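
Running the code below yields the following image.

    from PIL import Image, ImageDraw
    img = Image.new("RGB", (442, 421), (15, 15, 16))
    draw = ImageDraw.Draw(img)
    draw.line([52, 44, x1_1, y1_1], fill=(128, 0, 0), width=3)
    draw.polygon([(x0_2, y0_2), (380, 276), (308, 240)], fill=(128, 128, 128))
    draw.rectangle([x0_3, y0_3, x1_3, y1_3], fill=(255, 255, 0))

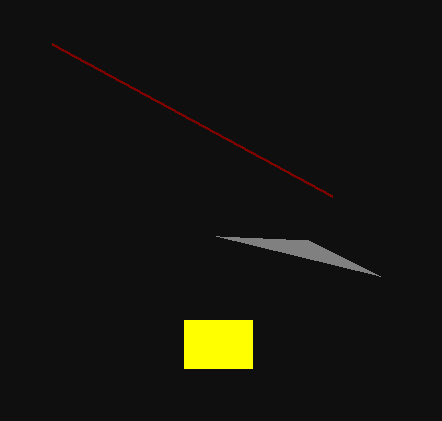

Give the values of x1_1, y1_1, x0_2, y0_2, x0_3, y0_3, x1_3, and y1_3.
x1_1 = 332, y1_1 = 196, x0_2 = 216, y0_2 = 236, x0_3 = 184, y0_3 = 320, x1_3 = 252, y1_3 = 368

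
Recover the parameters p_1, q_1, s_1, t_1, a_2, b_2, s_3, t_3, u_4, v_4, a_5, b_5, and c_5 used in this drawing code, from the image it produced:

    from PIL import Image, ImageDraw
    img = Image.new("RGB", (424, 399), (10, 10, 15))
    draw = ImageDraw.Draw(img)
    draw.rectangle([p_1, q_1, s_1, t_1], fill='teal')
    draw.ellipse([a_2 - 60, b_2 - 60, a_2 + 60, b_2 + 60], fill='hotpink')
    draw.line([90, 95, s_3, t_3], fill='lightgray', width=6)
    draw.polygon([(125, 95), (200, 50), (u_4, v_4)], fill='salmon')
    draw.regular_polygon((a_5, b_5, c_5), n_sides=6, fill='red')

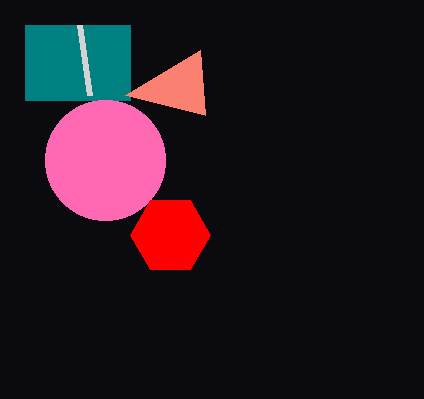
p_1 = 25, q_1 = 25, s_1 = 130, t_1 = 100, a_2 = 105, b_2 = 160, s_3 = 80, t_3 = 25, u_4 = 205, v_4 = 115, a_5 = 170, b_5 = 235, c_5 = 40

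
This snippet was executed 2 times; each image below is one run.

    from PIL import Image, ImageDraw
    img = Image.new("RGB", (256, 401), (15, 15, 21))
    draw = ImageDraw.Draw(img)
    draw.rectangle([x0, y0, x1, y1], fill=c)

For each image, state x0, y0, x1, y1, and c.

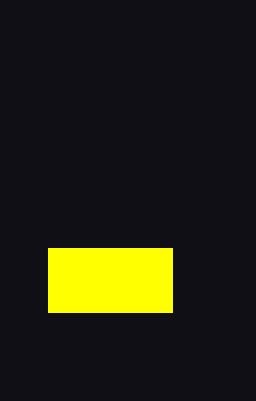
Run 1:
x0 = 48, y0 = 248, x1 = 172, y1 = 312, c = 'yellow'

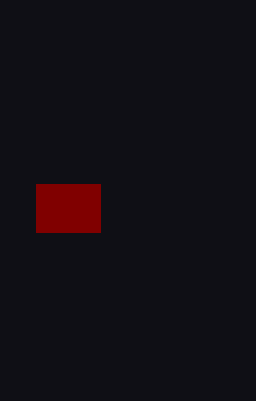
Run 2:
x0 = 36
y0 = 184
x1 = 100
y1 = 232
c = 'maroon'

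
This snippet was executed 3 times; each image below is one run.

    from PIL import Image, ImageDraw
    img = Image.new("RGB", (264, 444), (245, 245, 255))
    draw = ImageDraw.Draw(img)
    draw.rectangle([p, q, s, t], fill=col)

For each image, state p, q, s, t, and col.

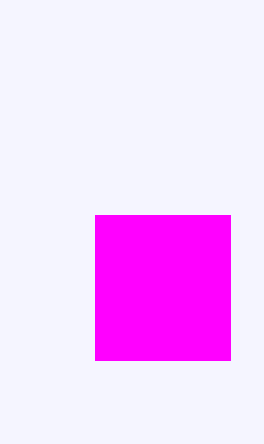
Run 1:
p = 95
q = 215
s = 230
t = 360
col = 'magenta'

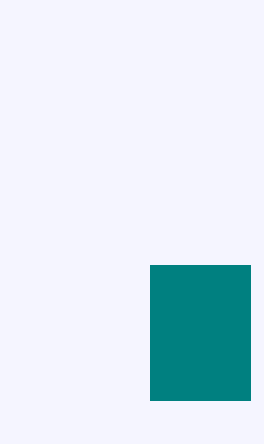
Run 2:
p = 150; q = 265; s = 250; t = 400; col = 'teal'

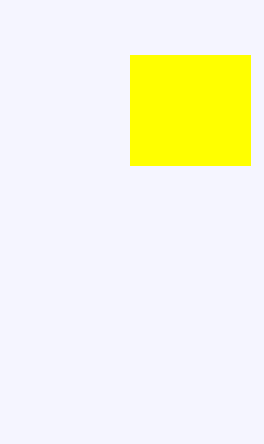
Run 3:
p = 130
q = 55
s = 250
t = 165
col = 'yellow'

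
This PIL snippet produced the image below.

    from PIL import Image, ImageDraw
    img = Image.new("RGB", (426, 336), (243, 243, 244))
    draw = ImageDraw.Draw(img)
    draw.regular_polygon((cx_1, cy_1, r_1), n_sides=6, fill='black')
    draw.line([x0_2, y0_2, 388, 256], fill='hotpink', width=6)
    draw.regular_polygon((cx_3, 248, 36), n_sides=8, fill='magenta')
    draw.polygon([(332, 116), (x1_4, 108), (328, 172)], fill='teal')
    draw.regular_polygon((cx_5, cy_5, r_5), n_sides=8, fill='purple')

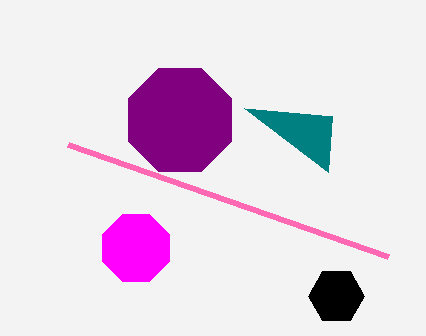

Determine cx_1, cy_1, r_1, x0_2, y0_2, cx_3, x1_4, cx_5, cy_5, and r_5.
cx_1 = 336, cy_1 = 296, r_1 = 28, x0_2 = 68, y0_2 = 144, cx_3 = 136, x1_4 = 244, cx_5 = 180, cy_5 = 120, r_5 = 56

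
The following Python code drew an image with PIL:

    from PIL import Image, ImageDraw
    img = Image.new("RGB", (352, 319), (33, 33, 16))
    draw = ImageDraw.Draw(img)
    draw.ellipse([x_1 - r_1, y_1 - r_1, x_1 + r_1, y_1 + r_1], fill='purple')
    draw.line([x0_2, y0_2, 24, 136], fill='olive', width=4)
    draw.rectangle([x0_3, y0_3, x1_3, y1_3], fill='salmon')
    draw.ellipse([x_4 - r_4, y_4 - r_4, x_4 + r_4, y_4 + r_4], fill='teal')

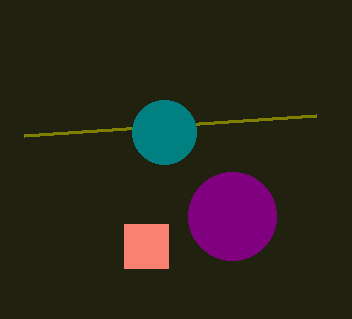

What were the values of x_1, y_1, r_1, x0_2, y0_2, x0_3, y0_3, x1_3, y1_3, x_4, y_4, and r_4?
x_1 = 232; y_1 = 216; r_1 = 44; x0_2 = 316; y0_2 = 116; x0_3 = 124; y0_3 = 224; x1_3 = 168; y1_3 = 268; x_4 = 164; y_4 = 132; r_4 = 32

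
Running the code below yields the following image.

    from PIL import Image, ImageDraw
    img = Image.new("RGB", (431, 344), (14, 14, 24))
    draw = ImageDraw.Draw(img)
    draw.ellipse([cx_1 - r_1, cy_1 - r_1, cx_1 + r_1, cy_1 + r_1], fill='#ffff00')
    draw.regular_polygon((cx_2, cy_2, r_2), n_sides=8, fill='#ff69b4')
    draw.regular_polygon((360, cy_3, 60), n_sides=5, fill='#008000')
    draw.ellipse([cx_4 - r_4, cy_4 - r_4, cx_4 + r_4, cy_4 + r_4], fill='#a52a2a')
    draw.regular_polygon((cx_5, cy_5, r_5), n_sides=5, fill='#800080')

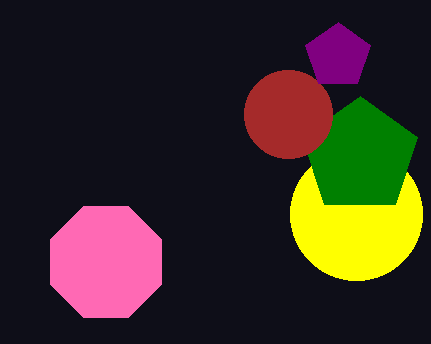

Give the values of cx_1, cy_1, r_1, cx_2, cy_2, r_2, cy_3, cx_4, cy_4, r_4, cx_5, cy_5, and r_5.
cx_1 = 356, cy_1 = 214, r_1 = 66, cx_2 = 106, cy_2 = 262, r_2 = 60, cy_3 = 156, cx_4 = 288, cy_4 = 114, r_4 = 44, cx_5 = 338, cy_5 = 56, r_5 = 34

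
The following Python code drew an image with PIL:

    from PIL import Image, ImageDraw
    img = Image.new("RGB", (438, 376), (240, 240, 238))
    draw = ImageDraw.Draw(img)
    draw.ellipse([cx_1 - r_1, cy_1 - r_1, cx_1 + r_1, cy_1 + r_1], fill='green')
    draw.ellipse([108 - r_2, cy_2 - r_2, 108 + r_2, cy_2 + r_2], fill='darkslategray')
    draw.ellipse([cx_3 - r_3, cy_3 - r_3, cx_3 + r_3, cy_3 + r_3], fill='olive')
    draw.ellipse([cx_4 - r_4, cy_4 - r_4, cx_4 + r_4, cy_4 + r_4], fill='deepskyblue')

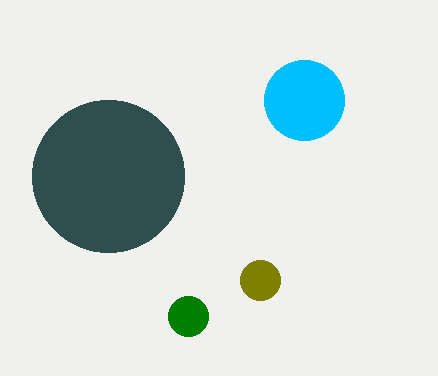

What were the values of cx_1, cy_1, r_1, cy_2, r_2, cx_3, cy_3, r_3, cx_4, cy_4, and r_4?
cx_1 = 188
cy_1 = 316
r_1 = 20
cy_2 = 176
r_2 = 76
cx_3 = 260
cy_3 = 280
r_3 = 20
cx_4 = 304
cy_4 = 100
r_4 = 40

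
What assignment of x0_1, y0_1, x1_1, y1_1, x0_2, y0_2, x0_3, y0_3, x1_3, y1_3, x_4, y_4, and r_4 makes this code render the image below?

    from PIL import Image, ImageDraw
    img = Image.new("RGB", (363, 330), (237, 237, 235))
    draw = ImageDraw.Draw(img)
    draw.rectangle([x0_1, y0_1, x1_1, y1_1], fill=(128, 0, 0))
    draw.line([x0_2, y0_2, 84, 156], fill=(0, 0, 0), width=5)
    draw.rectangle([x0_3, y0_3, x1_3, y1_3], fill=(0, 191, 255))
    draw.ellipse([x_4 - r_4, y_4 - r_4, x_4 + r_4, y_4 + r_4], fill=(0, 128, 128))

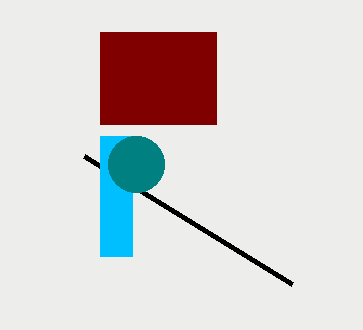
x0_1 = 100; y0_1 = 32; x1_1 = 216; y1_1 = 124; x0_2 = 292; y0_2 = 284; x0_3 = 100; y0_3 = 136; x1_3 = 132; y1_3 = 256; x_4 = 136; y_4 = 164; r_4 = 28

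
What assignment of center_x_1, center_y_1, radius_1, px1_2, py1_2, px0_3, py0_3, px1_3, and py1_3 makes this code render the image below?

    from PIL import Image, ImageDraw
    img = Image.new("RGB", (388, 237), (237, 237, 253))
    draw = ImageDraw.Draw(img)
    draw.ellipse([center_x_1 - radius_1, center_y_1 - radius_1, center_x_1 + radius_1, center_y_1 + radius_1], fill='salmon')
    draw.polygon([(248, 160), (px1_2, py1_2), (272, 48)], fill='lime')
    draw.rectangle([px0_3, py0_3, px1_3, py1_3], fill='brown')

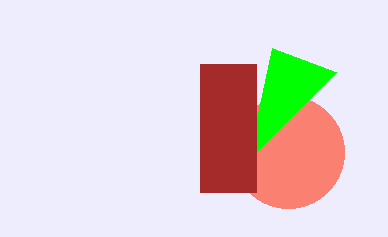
center_x_1 = 288
center_y_1 = 152
radius_1 = 56
px1_2 = 336
py1_2 = 72
px0_3 = 200
py0_3 = 64
px1_3 = 256
py1_3 = 192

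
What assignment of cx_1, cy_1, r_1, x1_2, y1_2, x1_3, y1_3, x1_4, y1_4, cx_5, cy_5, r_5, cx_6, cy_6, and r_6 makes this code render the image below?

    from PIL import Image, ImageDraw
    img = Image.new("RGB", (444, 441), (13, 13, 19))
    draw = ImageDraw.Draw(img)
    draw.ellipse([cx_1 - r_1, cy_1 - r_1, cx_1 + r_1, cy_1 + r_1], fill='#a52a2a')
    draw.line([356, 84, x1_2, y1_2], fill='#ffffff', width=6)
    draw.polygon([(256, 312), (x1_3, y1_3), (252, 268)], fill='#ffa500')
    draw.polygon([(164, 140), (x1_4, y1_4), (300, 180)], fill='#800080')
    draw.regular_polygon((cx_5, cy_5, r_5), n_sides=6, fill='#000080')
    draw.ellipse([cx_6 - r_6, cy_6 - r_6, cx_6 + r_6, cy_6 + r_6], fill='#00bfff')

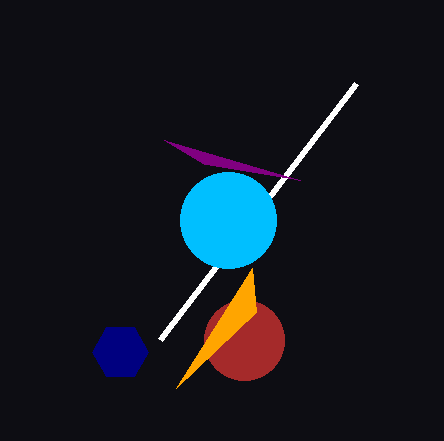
cx_1 = 244
cy_1 = 340
r_1 = 40
x1_2 = 160
y1_2 = 340
x1_3 = 176
y1_3 = 388
x1_4 = 204
y1_4 = 164
cx_5 = 120
cy_5 = 352
r_5 = 28
cx_6 = 228
cy_6 = 220
r_6 = 48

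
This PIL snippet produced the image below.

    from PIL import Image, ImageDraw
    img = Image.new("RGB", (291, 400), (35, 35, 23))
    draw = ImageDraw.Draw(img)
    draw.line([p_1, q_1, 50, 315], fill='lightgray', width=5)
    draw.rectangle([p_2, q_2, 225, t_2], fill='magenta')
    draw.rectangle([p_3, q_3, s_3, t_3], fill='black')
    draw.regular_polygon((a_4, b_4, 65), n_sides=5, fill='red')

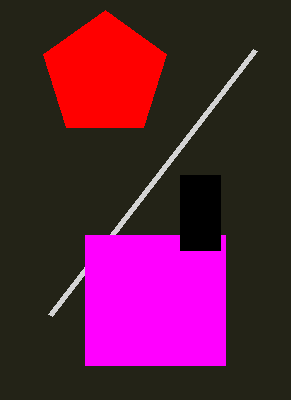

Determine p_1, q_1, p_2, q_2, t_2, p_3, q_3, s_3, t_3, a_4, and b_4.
p_1 = 255, q_1 = 50, p_2 = 85, q_2 = 235, t_2 = 365, p_3 = 180, q_3 = 175, s_3 = 220, t_3 = 250, a_4 = 105, b_4 = 75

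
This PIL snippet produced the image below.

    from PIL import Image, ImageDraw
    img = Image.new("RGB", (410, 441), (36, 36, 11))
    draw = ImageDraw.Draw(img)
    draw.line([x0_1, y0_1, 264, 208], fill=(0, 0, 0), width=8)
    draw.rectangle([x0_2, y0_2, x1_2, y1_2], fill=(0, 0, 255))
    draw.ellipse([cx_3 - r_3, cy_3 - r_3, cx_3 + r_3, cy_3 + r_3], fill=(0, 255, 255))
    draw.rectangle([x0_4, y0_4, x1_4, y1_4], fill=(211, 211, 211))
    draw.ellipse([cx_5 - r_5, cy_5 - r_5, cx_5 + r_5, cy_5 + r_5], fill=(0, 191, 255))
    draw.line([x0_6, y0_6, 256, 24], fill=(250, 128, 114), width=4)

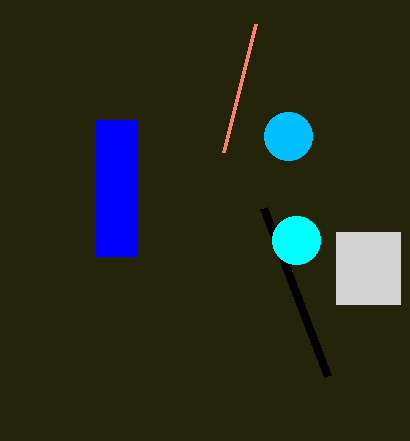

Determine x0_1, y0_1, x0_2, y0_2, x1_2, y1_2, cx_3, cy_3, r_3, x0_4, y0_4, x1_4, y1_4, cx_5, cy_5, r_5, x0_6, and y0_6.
x0_1 = 328; y0_1 = 376; x0_2 = 96; y0_2 = 120; x1_2 = 136; y1_2 = 256; cx_3 = 296; cy_3 = 240; r_3 = 24; x0_4 = 336; y0_4 = 232; x1_4 = 400; y1_4 = 304; cx_5 = 288; cy_5 = 136; r_5 = 24; x0_6 = 224; y0_6 = 152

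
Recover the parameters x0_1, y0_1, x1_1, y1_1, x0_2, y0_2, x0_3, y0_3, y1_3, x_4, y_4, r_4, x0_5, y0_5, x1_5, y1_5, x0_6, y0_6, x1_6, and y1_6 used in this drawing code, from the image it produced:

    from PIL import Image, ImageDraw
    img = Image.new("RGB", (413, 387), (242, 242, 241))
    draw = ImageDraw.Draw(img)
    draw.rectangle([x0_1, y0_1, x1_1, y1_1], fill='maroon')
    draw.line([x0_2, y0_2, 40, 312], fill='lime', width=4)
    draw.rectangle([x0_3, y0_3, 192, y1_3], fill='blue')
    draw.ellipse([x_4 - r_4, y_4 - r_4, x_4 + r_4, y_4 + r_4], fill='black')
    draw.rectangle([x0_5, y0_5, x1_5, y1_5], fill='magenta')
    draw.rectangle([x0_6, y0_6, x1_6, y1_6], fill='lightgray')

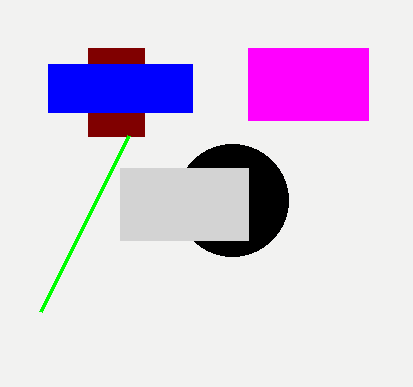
x0_1 = 88
y0_1 = 48
x1_1 = 144
y1_1 = 136
x0_2 = 128
y0_2 = 136
x0_3 = 48
y0_3 = 64
y1_3 = 112
x_4 = 232
y_4 = 200
r_4 = 56
x0_5 = 248
y0_5 = 48
x1_5 = 368
y1_5 = 120
x0_6 = 120
y0_6 = 168
x1_6 = 248
y1_6 = 240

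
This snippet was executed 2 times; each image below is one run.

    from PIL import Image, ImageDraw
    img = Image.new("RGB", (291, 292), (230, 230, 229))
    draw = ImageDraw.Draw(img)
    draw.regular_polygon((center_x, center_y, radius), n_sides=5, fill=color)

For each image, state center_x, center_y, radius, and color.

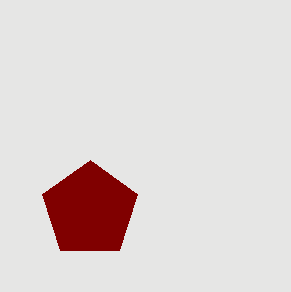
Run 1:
center_x = 90
center_y = 210
radius = 50
color = 'maroon'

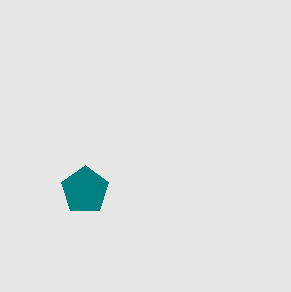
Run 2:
center_x = 85
center_y = 190
radius = 25
color = 'teal'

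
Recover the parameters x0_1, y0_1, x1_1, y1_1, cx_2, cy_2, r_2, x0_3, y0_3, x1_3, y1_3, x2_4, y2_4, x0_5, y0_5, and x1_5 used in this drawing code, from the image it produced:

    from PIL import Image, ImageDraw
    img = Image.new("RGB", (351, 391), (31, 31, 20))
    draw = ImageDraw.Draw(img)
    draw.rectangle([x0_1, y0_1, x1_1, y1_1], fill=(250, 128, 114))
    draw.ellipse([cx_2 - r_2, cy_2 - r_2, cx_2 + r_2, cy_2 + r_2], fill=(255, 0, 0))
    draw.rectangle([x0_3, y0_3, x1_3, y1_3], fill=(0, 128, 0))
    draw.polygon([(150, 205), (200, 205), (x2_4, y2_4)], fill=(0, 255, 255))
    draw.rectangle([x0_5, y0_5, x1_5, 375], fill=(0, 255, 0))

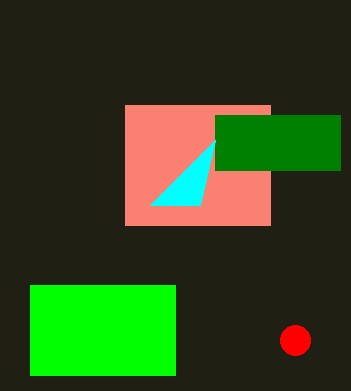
x0_1 = 125
y0_1 = 105
x1_1 = 270
y1_1 = 225
cx_2 = 295
cy_2 = 340
r_2 = 15
x0_3 = 215
y0_3 = 115
x1_3 = 340
y1_3 = 170
x2_4 = 215
y2_4 = 140
x0_5 = 30
y0_5 = 285
x1_5 = 175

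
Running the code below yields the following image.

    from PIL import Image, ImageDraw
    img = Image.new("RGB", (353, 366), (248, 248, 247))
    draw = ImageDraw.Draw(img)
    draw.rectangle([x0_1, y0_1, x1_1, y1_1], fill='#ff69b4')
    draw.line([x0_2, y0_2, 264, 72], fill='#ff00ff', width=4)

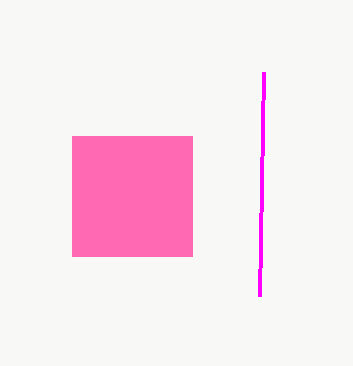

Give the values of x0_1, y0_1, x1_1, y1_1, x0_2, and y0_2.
x0_1 = 72; y0_1 = 136; x1_1 = 192; y1_1 = 256; x0_2 = 260; y0_2 = 296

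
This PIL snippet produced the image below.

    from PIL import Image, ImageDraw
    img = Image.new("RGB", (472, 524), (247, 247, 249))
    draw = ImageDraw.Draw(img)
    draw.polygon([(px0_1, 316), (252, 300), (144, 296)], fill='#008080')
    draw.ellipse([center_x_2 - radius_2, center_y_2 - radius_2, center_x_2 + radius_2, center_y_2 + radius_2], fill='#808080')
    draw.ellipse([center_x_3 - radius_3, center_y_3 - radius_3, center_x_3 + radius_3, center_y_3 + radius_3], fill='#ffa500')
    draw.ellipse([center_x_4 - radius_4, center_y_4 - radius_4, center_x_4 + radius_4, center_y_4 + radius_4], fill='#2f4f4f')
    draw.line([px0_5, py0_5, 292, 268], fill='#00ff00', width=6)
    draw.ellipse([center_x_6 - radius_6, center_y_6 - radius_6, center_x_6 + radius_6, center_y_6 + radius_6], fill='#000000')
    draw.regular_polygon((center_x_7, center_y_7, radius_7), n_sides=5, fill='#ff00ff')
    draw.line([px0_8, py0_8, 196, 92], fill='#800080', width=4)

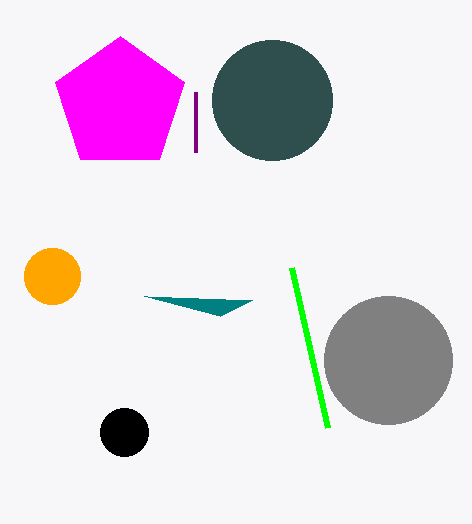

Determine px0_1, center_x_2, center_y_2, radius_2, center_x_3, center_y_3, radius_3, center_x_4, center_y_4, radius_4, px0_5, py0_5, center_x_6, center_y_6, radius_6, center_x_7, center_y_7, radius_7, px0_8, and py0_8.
px0_1 = 220
center_x_2 = 388
center_y_2 = 360
radius_2 = 64
center_x_3 = 52
center_y_3 = 276
radius_3 = 28
center_x_4 = 272
center_y_4 = 100
radius_4 = 60
px0_5 = 328
py0_5 = 428
center_x_6 = 124
center_y_6 = 432
radius_6 = 24
center_x_7 = 120
center_y_7 = 104
radius_7 = 68
px0_8 = 196
py0_8 = 152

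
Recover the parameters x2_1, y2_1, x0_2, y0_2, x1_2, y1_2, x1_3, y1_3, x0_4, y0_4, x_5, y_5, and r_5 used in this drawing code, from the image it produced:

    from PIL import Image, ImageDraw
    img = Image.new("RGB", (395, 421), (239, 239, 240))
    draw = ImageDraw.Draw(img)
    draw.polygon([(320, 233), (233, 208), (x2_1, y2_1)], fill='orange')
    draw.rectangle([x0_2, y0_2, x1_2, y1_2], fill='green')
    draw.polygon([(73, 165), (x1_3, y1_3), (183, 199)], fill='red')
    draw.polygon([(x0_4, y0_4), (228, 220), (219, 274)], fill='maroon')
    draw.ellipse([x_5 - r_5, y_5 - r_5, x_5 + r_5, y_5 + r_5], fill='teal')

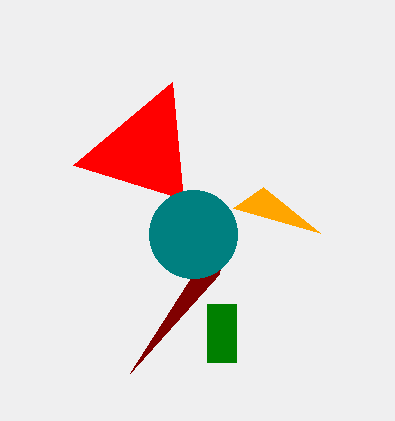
x2_1 = 263, y2_1 = 187, x0_2 = 207, y0_2 = 304, x1_2 = 236, y1_2 = 362, x1_3 = 172, y1_3 = 82, x0_4 = 130, y0_4 = 373, x_5 = 193, y_5 = 234, r_5 = 44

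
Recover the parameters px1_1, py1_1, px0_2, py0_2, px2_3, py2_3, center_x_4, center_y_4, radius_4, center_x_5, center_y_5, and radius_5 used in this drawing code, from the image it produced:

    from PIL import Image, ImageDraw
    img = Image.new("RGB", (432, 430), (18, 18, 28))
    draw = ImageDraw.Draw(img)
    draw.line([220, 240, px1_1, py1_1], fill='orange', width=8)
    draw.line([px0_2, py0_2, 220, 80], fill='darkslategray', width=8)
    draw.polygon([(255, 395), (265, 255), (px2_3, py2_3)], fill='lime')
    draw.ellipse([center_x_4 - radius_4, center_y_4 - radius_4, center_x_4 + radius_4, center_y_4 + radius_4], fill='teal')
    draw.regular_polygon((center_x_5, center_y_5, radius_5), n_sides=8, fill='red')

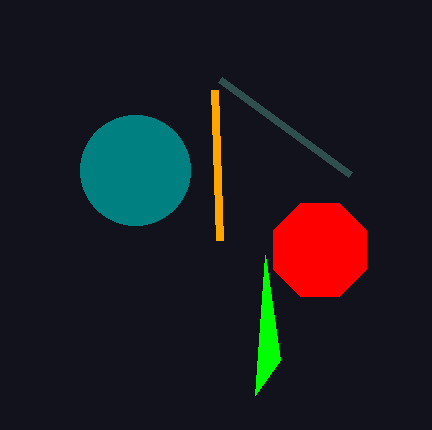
px1_1 = 215, py1_1 = 90, px0_2 = 350, py0_2 = 175, px2_3 = 280, py2_3 = 360, center_x_4 = 135, center_y_4 = 170, radius_4 = 55, center_x_5 = 320, center_y_5 = 250, radius_5 = 50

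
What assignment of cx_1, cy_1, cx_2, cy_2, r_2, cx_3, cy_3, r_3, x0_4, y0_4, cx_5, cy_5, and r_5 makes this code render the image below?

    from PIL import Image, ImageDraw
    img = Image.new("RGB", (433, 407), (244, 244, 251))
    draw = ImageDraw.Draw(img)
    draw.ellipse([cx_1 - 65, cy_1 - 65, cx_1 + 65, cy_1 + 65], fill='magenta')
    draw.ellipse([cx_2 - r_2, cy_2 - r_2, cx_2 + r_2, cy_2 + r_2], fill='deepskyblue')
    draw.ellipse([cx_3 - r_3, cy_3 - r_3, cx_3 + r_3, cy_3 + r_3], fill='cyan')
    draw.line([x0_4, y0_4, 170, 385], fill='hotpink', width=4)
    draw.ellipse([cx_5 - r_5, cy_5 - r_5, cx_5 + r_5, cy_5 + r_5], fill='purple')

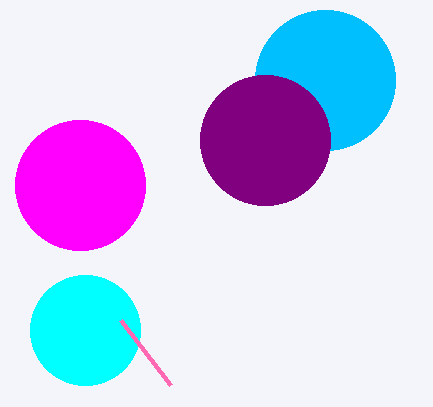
cx_1 = 80; cy_1 = 185; cx_2 = 325; cy_2 = 80; r_2 = 70; cx_3 = 85; cy_3 = 330; r_3 = 55; x0_4 = 120; y0_4 = 320; cx_5 = 265; cy_5 = 140; r_5 = 65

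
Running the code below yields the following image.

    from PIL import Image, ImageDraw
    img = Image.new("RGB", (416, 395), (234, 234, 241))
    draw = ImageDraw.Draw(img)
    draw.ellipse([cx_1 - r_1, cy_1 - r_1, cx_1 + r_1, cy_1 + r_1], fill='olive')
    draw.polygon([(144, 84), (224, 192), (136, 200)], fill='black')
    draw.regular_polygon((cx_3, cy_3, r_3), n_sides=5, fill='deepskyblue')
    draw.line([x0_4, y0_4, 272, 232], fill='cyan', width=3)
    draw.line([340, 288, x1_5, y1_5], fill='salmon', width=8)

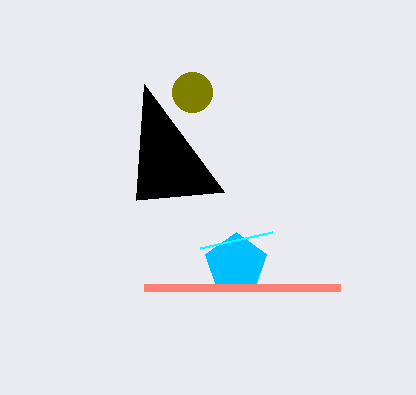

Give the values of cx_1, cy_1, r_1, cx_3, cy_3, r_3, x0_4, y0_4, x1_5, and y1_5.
cx_1 = 192, cy_1 = 92, r_1 = 20, cx_3 = 236, cy_3 = 264, r_3 = 32, x0_4 = 200, y0_4 = 248, x1_5 = 144, y1_5 = 288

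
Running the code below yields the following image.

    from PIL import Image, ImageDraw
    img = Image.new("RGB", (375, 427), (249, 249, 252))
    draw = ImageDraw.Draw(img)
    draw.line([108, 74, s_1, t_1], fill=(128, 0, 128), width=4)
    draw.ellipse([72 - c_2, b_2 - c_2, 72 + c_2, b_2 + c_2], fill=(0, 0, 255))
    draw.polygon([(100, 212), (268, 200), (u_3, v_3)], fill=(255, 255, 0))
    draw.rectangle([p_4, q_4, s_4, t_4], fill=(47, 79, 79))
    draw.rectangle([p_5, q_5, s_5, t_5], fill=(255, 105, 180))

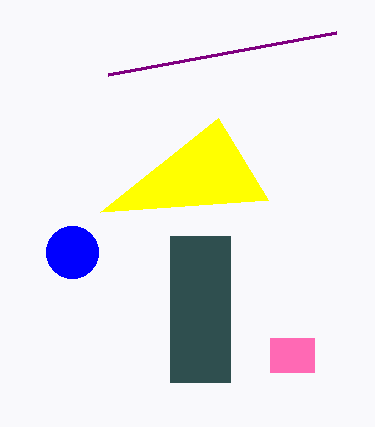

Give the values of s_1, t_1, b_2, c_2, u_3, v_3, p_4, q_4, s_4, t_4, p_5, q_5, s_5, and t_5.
s_1 = 336, t_1 = 32, b_2 = 252, c_2 = 26, u_3 = 218, v_3 = 118, p_4 = 170, q_4 = 236, s_4 = 230, t_4 = 382, p_5 = 270, q_5 = 338, s_5 = 314, t_5 = 372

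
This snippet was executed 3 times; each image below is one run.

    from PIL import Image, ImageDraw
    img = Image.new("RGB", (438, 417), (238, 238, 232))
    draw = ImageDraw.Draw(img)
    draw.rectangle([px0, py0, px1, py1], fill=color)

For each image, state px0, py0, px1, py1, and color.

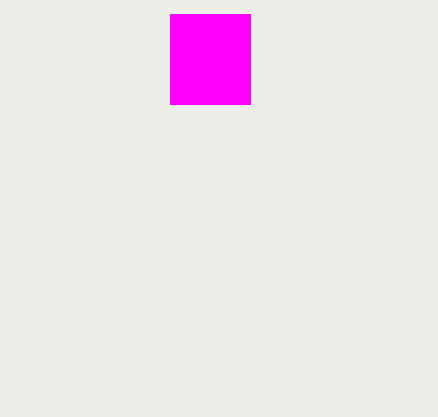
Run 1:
px0 = 170
py0 = 14
px1 = 250
py1 = 104
color = 'magenta'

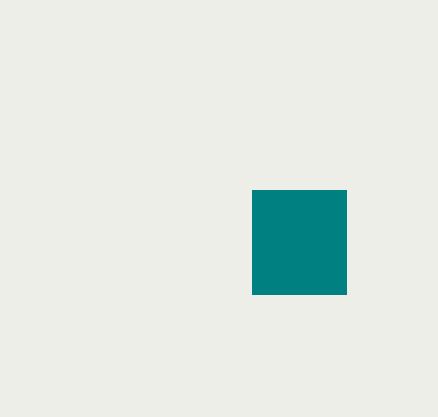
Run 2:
px0 = 252
py0 = 190
px1 = 346
py1 = 294
color = 'teal'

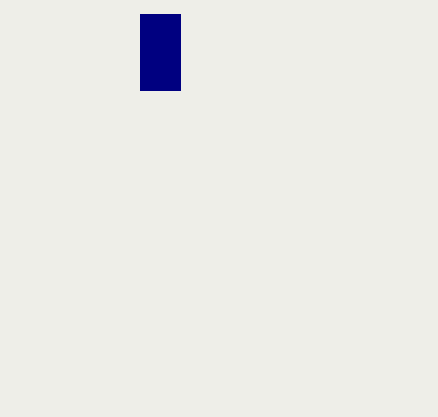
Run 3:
px0 = 140; py0 = 14; px1 = 180; py1 = 90; color = 'navy'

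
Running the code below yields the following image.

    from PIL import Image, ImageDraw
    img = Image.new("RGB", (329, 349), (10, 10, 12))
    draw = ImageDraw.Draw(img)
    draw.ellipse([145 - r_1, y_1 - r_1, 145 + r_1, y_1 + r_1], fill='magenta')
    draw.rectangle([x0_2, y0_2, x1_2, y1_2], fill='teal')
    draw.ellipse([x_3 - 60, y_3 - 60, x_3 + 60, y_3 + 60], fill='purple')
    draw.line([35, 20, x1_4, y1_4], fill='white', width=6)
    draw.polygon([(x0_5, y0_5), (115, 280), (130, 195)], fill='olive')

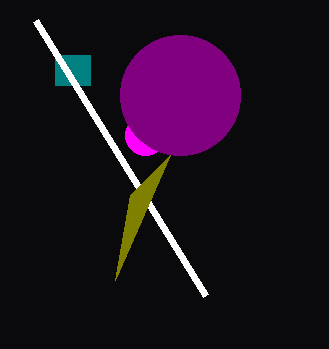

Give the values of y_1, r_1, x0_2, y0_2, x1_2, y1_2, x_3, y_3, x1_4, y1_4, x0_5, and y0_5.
y_1 = 135; r_1 = 20; x0_2 = 55; y0_2 = 55; x1_2 = 90; y1_2 = 85; x_3 = 180; y_3 = 95; x1_4 = 205; y1_4 = 295; x0_5 = 170; y0_5 = 155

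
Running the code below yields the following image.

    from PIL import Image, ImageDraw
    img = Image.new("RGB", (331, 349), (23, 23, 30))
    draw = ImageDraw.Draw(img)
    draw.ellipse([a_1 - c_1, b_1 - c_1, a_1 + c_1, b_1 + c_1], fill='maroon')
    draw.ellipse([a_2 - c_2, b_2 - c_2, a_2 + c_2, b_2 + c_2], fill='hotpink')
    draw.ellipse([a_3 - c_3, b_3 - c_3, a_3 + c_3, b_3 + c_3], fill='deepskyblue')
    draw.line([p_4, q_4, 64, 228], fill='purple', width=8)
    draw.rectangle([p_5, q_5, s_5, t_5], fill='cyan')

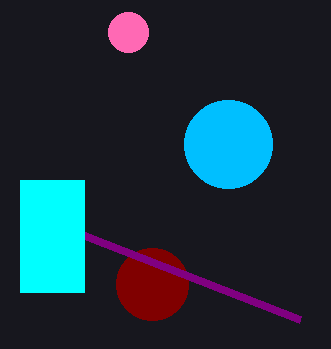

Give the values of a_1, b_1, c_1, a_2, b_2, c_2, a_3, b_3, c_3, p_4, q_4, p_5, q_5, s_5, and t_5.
a_1 = 152; b_1 = 284; c_1 = 36; a_2 = 128; b_2 = 32; c_2 = 20; a_3 = 228; b_3 = 144; c_3 = 44; p_4 = 300; q_4 = 320; p_5 = 20; q_5 = 180; s_5 = 84; t_5 = 292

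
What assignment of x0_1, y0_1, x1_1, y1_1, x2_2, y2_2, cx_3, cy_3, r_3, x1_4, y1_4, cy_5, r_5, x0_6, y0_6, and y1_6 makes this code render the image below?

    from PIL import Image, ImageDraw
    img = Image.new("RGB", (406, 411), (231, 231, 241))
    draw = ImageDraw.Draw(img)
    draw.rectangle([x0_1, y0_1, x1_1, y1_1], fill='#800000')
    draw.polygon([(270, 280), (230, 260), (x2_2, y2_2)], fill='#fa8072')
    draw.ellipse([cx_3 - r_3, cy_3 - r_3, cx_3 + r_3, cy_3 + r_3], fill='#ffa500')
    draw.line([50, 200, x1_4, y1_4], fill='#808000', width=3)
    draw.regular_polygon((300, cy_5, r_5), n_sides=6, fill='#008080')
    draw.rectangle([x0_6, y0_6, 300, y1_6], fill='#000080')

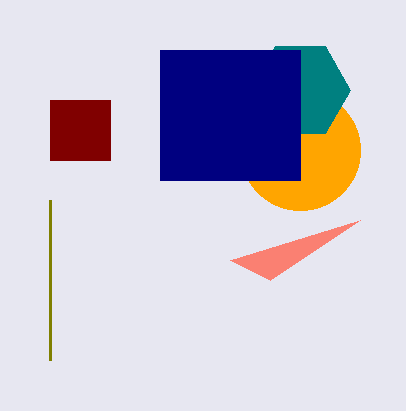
x0_1 = 50; y0_1 = 100; x1_1 = 110; y1_1 = 160; x2_2 = 360; y2_2 = 220; cx_3 = 300; cy_3 = 150; r_3 = 60; x1_4 = 50; y1_4 = 360; cy_5 = 90; r_5 = 50; x0_6 = 160; y0_6 = 50; y1_6 = 180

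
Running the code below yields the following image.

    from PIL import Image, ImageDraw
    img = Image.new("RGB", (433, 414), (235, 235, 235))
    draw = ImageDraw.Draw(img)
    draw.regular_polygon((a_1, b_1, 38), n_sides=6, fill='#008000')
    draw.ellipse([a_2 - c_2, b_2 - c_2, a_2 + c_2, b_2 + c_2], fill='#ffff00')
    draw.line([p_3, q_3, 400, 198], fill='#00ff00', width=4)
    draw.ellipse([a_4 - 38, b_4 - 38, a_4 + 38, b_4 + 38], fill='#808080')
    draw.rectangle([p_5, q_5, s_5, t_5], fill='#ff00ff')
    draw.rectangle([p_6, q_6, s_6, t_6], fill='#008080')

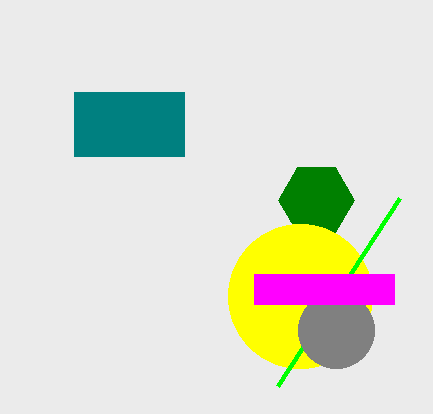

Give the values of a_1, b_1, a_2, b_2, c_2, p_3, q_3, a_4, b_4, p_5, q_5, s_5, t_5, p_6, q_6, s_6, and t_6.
a_1 = 316, b_1 = 200, a_2 = 300, b_2 = 296, c_2 = 72, p_3 = 278, q_3 = 386, a_4 = 336, b_4 = 330, p_5 = 254, q_5 = 274, s_5 = 394, t_5 = 304, p_6 = 74, q_6 = 92, s_6 = 184, t_6 = 156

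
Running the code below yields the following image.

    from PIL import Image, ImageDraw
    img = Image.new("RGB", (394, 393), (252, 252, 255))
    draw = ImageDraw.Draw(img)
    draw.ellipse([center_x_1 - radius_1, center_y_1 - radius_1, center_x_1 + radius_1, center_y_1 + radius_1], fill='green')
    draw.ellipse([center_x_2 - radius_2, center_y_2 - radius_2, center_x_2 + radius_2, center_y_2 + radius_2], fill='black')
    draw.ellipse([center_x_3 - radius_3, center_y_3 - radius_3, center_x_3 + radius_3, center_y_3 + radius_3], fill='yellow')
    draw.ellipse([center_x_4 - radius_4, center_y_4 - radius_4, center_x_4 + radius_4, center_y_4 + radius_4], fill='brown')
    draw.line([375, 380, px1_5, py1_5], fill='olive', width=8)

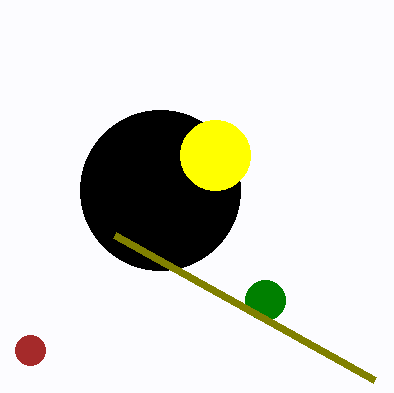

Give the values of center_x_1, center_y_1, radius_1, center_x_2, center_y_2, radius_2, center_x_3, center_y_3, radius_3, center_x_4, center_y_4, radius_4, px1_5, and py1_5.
center_x_1 = 265
center_y_1 = 300
radius_1 = 20
center_x_2 = 160
center_y_2 = 190
radius_2 = 80
center_x_3 = 215
center_y_3 = 155
radius_3 = 35
center_x_4 = 30
center_y_4 = 350
radius_4 = 15
px1_5 = 115
py1_5 = 235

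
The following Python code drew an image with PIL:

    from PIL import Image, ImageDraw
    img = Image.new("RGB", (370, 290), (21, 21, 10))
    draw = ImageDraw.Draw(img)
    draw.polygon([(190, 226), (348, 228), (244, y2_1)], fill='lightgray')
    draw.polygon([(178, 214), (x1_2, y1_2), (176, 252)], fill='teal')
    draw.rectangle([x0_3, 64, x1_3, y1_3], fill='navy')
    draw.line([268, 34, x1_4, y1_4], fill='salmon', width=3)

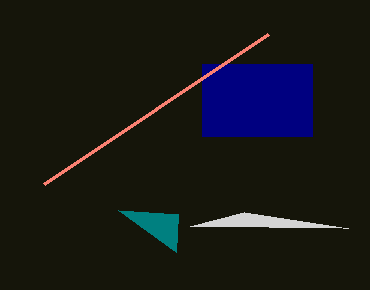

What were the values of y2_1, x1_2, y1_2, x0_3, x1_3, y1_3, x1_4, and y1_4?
y2_1 = 212
x1_2 = 118
y1_2 = 210
x0_3 = 202
x1_3 = 312
y1_3 = 136
x1_4 = 44
y1_4 = 184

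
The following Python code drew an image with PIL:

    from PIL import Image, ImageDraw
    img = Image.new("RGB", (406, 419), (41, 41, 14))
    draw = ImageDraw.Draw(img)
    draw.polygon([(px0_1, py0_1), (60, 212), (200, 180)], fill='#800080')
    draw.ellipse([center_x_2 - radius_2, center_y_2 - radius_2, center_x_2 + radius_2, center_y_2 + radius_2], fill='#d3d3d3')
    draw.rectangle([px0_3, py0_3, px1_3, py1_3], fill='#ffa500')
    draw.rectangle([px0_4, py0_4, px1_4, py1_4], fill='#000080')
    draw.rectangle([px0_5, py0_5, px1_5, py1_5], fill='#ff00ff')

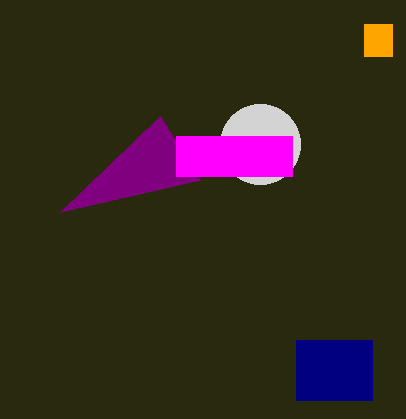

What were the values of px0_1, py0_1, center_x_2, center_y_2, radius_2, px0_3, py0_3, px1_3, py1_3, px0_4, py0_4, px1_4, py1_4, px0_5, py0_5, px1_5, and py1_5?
px0_1 = 160
py0_1 = 116
center_x_2 = 260
center_y_2 = 144
radius_2 = 40
px0_3 = 364
py0_3 = 24
px1_3 = 392
py1_3 = 56
px0_4 = 296
py0_4 = 340
px1_4 = 372
py1_4 = 400
px0_5 = 176
py0_5 = 136
px1_5 = 292
py1_5 = 176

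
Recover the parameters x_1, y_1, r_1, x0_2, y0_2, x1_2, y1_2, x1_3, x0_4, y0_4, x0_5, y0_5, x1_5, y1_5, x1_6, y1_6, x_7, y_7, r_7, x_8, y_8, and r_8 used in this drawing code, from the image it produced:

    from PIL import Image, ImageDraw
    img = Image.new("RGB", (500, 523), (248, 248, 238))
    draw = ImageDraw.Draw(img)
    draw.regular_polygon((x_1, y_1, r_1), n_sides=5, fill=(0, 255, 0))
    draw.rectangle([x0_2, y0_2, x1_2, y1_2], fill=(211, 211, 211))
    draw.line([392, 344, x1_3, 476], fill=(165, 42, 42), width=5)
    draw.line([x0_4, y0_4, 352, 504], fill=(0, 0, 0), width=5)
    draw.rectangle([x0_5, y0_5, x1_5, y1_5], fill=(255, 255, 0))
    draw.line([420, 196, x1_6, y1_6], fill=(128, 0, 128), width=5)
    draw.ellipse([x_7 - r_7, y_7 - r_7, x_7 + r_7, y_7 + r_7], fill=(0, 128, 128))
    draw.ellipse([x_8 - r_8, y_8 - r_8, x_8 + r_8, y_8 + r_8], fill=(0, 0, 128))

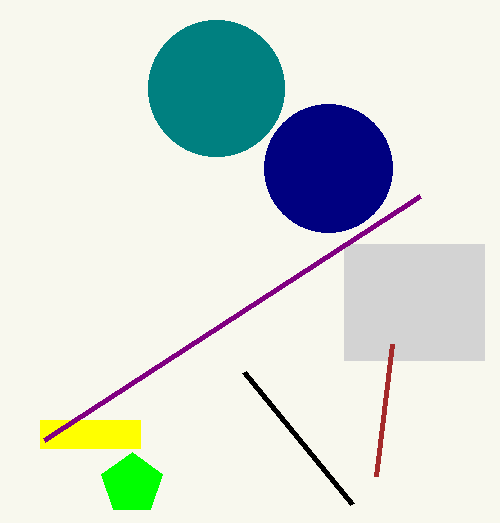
x_1 = 132, y_1 = 484, r_1 = 32, x0_2 = 344, y0_2 = 244, x1_2 = 484, y1_2 = 360, x1_3 = 376, x0_4 = 244, y0_4 = 372, x0_5 = 40, y0_5 = 420, x1_5 = 140, y1_5 = 448, x1_6 = 44, y1_6 = 440, x_7 = 216, y_7 = 88, r_7 = 68, x_8 = 328, y_8 = 168, r_8 = 64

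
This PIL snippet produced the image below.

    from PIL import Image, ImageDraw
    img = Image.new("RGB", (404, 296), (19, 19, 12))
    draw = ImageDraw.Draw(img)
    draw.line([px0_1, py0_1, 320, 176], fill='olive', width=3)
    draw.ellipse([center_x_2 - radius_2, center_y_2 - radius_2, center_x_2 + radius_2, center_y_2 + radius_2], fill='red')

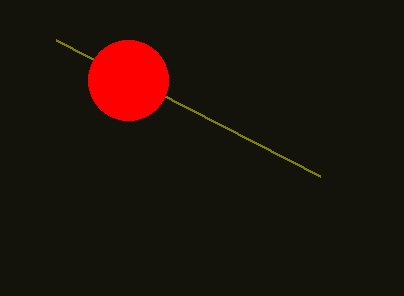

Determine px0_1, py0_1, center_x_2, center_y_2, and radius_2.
px0_1 = 56
py0_1 = 40
center_x_2 = 128
center_y_2 = 80
radius_2 = 40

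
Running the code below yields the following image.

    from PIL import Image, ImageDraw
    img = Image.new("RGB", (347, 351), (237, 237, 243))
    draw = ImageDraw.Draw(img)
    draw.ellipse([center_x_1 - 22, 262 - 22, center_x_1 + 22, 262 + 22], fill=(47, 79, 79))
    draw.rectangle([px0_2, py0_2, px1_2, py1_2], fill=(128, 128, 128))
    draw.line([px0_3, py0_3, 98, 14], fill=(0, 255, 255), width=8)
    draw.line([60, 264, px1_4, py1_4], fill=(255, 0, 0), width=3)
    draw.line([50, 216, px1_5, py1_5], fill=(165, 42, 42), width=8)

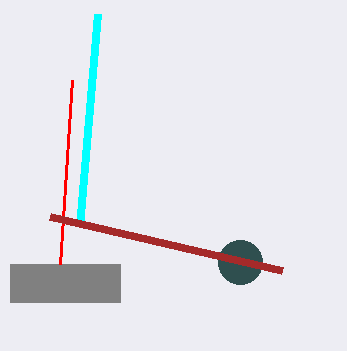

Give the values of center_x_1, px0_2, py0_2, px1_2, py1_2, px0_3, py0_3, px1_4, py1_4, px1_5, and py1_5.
center_x_1 = 240
px0_2 = 10
py0_2 = 264
px1_2 = 120
py1_2 = 302
px0_3 = 80
py0_3 = 226
px1_4 = 72
py1_4 = 80
px1_5 = 282
py1_5 = 270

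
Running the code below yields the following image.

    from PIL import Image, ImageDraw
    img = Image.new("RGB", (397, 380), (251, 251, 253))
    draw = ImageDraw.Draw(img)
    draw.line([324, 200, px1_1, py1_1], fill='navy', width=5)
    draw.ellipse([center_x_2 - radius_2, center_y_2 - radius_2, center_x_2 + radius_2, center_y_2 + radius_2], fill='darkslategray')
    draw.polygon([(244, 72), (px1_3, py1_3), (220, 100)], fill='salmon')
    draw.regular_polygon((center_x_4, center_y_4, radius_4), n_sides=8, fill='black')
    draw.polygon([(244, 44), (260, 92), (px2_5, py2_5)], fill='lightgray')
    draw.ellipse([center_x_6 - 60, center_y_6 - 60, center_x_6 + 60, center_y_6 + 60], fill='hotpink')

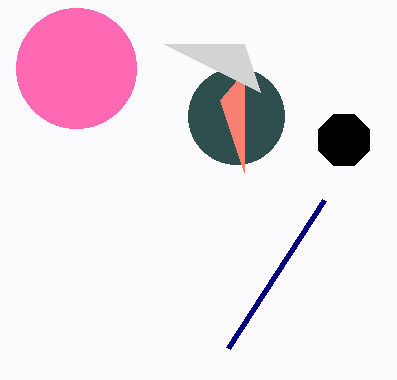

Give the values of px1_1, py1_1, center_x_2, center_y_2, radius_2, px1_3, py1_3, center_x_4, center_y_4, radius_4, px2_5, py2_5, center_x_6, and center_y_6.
px1_1 = 228
py1_1 = 348
center_x_2 = 236
center_y_2 = 116
radius_2 = 48
px1_3 = 244
py1_3 = 172
center_x_4 = 344
center_y_4 = 140
radius_4 = 28
px2_5 = 164
py2_5 = 44
center_x_6 = 76
center_y_6 = 68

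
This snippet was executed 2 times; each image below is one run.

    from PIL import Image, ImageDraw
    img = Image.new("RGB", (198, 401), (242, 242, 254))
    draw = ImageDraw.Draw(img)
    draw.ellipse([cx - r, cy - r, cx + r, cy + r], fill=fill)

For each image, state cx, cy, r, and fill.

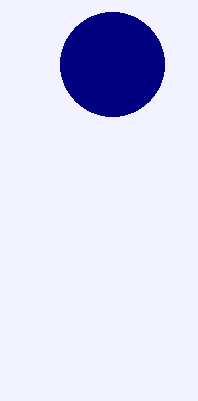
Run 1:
cx = 112, cy = 64, r = 52, fill = 'navy'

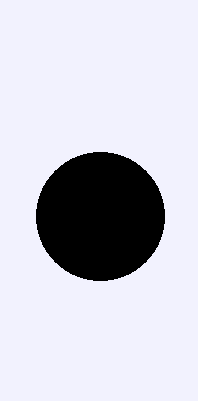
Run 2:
cx = 100; cy = 216; r = 64; fill = 'black'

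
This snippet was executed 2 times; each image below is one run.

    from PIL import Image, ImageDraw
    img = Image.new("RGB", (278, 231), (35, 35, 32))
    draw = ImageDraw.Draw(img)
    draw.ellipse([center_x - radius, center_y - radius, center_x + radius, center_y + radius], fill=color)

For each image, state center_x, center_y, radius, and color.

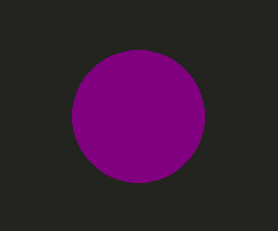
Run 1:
center_x = 138
center_y = 116
radius = 66
color = 'purple'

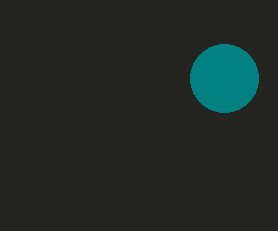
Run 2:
center_x = 224, center_y = 78, radius = 34, color = 'teal'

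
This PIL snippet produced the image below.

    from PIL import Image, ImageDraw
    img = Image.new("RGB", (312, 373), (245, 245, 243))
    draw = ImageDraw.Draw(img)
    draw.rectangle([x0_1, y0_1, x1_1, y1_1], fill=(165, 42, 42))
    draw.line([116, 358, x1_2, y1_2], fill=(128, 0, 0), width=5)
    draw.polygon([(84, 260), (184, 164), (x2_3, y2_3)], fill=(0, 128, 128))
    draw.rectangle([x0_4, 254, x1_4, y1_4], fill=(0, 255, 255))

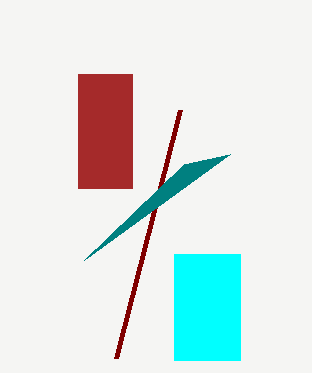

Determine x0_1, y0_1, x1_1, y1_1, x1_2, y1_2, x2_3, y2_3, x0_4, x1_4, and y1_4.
x0_1 = 78, y0_1 = 74, x1_1 = 132, y1_1 = 188, x1_2 = 180, y1_2 = 110, x2_3 = 230, y2_3 = 154, x0_4 = 174, x1_4 = 240, y1_4 = 360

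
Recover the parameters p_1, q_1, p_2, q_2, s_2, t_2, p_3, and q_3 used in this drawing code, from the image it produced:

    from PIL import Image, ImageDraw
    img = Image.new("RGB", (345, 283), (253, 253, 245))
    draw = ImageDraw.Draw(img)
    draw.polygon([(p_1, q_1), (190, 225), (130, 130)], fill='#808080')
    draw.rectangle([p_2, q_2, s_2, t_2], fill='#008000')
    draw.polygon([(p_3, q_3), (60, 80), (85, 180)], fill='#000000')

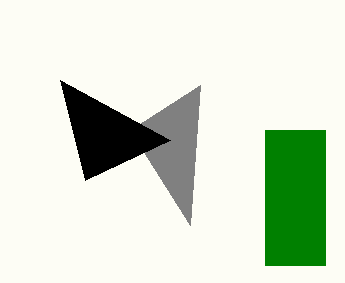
p_1 = 200, q_1 = 85, p_2 = 265, q_2 = 130, s_2 = 325, t_2 = 265, p_3 = 170, q_3 = 140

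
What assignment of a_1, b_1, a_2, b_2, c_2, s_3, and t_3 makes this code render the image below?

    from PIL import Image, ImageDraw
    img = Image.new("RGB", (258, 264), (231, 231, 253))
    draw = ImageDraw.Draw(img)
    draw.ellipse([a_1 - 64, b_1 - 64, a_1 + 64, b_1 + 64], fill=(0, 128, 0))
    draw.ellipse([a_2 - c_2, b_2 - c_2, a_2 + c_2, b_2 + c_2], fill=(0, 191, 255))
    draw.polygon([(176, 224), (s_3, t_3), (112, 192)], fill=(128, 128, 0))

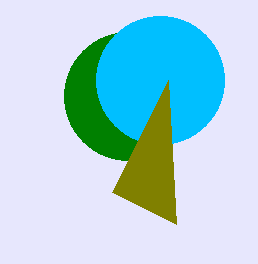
a_1 = 128
b_1 = 96
a_2 = 160
b_2 = 80
c_2 = 64
s_3 = 168
t_3 = 80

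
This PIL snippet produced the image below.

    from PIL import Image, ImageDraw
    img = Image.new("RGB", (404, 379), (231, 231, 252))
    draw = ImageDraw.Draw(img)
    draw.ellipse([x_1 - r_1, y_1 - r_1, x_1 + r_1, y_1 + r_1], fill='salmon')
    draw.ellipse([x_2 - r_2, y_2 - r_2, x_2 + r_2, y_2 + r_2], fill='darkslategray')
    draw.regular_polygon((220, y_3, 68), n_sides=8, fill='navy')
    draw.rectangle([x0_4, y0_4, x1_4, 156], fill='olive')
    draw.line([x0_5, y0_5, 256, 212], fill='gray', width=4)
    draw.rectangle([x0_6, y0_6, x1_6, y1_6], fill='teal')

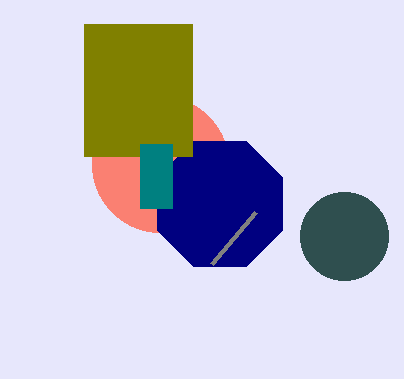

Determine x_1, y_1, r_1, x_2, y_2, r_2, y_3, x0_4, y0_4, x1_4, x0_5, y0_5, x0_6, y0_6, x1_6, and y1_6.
x_1 = 160; y_1 = 164; r_1 = 68; x_2 = 344; y_2 = 236; r_2 = 44; y_3 = 204; x0_4 = 84; y0_4 = 24; x1_4 = 192; x0_5 = 212; y0_5 = 264; x0_6 = 140; y0_6 = 144; x1_6 = 172; y1_6 = 208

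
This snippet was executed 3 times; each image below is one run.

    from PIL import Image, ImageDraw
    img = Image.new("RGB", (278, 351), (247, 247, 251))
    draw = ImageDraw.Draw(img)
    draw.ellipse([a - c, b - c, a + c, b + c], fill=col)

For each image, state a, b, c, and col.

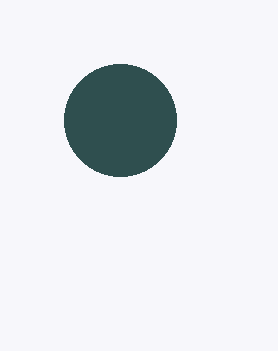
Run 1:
a = 120, b = 120, c = 56, col = 'darkslategray'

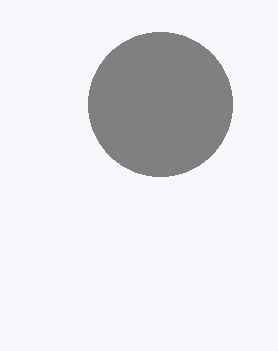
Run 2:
a = 160; b = 104; c = 72; col = 'gray'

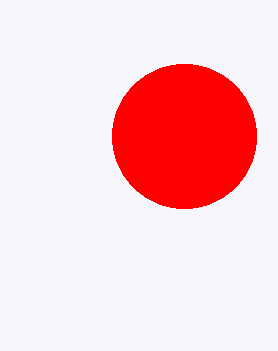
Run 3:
a = 184
b = 136
c = 72
col = 'red'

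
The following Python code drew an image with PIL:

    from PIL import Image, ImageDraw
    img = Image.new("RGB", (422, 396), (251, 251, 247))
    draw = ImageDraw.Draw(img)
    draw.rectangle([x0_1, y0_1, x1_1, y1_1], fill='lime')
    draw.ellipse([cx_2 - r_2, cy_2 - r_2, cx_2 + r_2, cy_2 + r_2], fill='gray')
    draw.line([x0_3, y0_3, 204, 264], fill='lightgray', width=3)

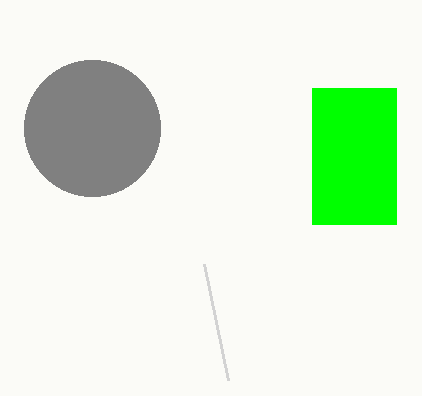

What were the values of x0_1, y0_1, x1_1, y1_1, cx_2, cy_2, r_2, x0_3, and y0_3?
x0_1 = 312; y0_1 = 88; x1_1 = 396; y1_1 = 224; cx_2 = 92; cy_2 = 128; r_2 = 68; x0_3 = 228; y0_3 = 380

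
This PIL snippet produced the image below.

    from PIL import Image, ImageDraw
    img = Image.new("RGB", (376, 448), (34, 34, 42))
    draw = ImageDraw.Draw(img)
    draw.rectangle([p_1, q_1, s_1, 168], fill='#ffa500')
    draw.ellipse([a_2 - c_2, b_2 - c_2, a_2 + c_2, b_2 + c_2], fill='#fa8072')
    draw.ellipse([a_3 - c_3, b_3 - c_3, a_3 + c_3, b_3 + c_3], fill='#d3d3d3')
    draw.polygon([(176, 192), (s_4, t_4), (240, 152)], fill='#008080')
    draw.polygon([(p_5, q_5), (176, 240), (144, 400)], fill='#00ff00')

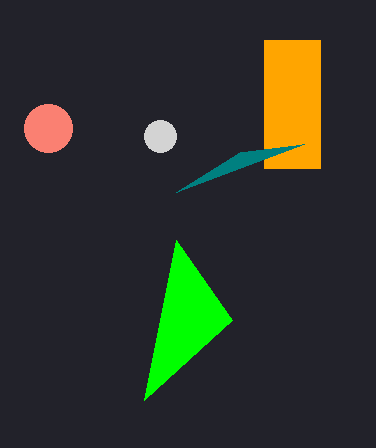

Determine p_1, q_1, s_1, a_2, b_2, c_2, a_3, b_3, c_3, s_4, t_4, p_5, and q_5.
p_1 = 264, q_1 = 40, s_1 = 320, a_2 = 48, b_2 = 128, c_2 = 24, a_3 = 160, b_3 = 136, c_3 = 16, s_4 = 304, t_4 = 144, p_5 = 232, q_5 = 320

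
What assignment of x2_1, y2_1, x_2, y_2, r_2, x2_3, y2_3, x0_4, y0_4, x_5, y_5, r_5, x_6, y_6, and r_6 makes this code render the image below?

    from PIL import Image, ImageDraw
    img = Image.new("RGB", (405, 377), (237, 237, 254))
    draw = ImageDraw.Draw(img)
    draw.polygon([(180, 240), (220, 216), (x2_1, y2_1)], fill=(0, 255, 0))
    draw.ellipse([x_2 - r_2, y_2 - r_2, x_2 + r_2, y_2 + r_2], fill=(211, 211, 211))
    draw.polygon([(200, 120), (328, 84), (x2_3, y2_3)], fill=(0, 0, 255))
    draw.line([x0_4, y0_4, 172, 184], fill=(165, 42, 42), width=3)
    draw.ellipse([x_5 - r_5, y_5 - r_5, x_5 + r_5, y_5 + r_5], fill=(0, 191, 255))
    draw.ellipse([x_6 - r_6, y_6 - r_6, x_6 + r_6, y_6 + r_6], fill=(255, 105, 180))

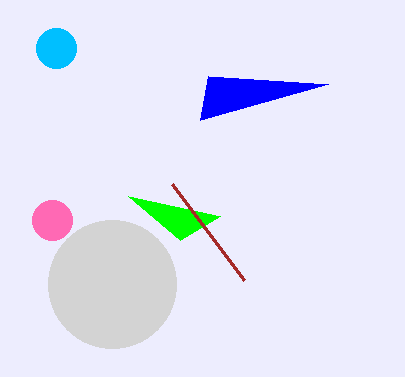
x2_1 = 128
y2_1 = 196
x_2 = 112
y_2 = 284
r_2 = 64
x2_3 = 208
y2_3 = 76
x0_4 = 244
y0_4 = 280
x_5 = 56
y_5 = 48
r_5 = 20
x_6 = 52
y_6 = 220
r_6 = 20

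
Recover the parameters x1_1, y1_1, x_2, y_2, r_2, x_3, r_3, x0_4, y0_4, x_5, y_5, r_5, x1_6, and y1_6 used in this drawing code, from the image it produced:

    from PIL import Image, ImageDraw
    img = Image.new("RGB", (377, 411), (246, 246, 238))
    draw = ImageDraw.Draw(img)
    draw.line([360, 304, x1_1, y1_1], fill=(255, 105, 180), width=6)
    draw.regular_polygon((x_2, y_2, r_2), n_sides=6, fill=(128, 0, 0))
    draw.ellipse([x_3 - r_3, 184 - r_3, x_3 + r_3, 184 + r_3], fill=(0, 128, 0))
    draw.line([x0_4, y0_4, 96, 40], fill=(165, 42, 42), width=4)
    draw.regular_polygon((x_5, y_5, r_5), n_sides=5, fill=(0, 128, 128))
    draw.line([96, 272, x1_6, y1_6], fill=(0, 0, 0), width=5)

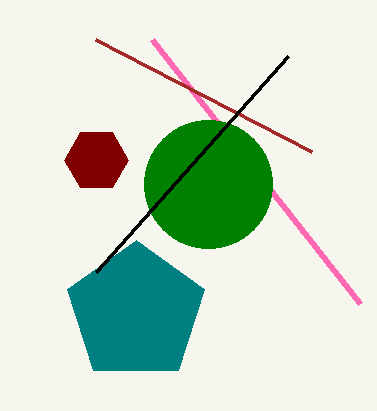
x1_1 = 152
y1_1 = 40
x_2 = 96
y_2 = 160
r_2 = 32
x_3 = 208
r_3 = 64
x0_4 = 312
y0_4 = 152
x_5 = 136
y_5 = 312
r_5 = 72
x1_6 = 288
y1_6 = 56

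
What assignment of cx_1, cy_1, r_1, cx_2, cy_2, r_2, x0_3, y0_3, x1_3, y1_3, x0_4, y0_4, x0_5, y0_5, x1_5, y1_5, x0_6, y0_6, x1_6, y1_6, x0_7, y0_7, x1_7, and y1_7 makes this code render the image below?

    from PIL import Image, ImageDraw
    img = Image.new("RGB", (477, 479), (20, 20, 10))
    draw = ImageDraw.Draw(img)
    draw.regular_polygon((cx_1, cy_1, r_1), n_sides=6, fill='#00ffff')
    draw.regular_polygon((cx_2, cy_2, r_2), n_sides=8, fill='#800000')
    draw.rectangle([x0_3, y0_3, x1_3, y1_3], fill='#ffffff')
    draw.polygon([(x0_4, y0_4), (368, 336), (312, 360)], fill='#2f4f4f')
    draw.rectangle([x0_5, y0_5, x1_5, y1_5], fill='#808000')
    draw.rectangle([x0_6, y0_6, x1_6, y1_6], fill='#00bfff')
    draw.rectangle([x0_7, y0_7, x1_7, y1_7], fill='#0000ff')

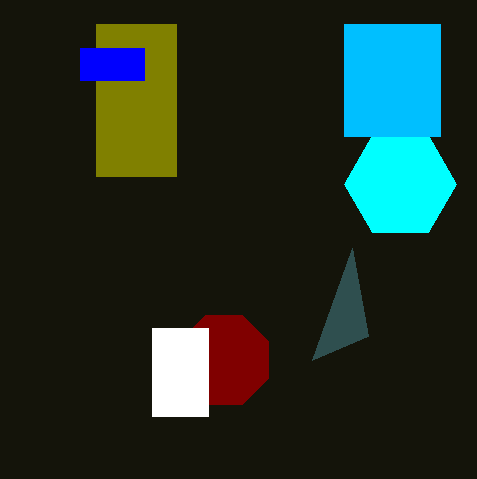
cx_1 = 400
cy_1 = 184
r_1 = 56
cx_2 = 224
cy_2 = 360
r_2 = 48
x0_3 = 152
y0_3 = 328
x1_3 = 208
y1_3 = 416
x0_4 = 352
y0_4 = 248
x0_5 = 96
y0_5 = 24
x1_5 = 176
y1_5 = 176
x0_6 = 344
y0_6 = 24
x1_6 = 440
y1_6 = 136
x0_7 = 80
y0_7 = 48
x1_7 = 144
y1_7 = 80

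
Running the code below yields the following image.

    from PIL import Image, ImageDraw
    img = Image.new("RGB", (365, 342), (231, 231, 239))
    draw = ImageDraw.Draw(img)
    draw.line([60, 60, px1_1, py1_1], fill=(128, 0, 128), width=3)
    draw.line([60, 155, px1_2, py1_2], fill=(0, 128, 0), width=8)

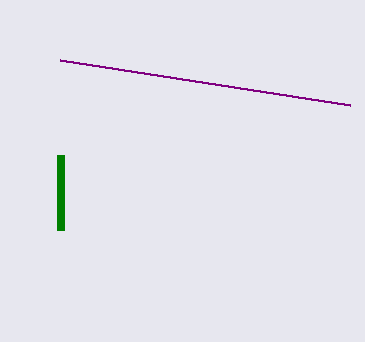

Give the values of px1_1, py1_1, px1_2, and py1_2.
px1_1 = 350, py1_1 = 105, px1_2 = 60, py1_2 = 230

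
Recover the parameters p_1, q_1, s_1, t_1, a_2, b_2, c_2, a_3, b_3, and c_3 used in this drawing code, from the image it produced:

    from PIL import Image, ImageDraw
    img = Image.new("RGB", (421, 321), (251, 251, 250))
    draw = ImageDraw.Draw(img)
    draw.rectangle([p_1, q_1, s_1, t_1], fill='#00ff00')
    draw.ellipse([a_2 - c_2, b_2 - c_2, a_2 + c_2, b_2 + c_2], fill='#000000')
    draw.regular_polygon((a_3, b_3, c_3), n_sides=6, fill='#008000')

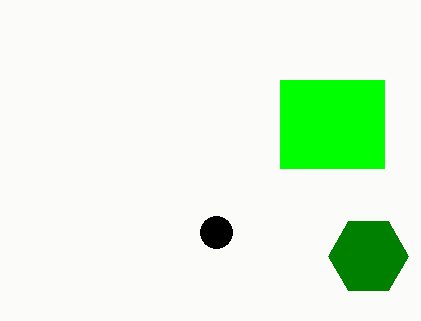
p_1 = 280, q_1 = 80, s_1 = 384, t_1 = 168, a_2 = 216, b_2 = 232, c_2 = 16, a_3 = 368, b_3 = 256, c_3 = 40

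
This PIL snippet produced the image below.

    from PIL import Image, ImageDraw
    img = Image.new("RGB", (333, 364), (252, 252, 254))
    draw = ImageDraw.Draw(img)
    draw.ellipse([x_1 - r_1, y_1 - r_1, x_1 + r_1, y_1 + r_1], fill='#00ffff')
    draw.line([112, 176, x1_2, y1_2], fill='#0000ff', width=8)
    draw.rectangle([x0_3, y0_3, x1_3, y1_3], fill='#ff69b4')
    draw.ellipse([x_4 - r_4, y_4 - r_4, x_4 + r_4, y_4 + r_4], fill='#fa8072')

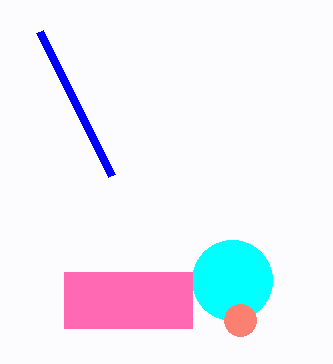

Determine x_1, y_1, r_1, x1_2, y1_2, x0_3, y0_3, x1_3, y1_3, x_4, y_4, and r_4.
x_1 = 232, y_1 = 280, r_1 = 40, x1_2 = 40, y1_2 = 32, x0_3 = 64, y0_3 = 272, x1_3 = 192, y1_3 = 328, x_4 = 240, y_4 = 320, r_4 = 16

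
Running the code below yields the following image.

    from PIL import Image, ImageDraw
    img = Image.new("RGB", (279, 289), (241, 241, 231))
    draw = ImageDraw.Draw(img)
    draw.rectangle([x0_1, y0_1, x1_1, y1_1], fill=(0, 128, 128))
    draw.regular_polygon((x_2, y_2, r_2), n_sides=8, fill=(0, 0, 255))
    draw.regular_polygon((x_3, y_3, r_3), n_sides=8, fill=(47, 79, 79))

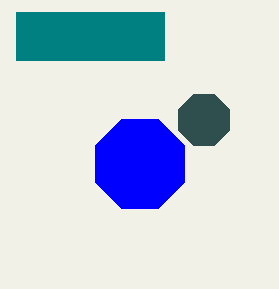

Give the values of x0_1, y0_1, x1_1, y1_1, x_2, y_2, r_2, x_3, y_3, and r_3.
x0_1 = 16, y0_1 = 12, x1_1 = 164, y1_1 = 60, x_2 = 140, y_2 = 164, r_2 = 48, x_3 = 204, y_3 = 120, r_3 = 28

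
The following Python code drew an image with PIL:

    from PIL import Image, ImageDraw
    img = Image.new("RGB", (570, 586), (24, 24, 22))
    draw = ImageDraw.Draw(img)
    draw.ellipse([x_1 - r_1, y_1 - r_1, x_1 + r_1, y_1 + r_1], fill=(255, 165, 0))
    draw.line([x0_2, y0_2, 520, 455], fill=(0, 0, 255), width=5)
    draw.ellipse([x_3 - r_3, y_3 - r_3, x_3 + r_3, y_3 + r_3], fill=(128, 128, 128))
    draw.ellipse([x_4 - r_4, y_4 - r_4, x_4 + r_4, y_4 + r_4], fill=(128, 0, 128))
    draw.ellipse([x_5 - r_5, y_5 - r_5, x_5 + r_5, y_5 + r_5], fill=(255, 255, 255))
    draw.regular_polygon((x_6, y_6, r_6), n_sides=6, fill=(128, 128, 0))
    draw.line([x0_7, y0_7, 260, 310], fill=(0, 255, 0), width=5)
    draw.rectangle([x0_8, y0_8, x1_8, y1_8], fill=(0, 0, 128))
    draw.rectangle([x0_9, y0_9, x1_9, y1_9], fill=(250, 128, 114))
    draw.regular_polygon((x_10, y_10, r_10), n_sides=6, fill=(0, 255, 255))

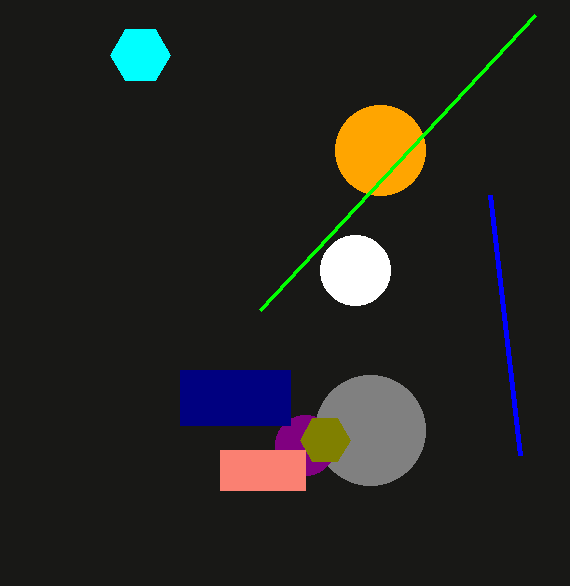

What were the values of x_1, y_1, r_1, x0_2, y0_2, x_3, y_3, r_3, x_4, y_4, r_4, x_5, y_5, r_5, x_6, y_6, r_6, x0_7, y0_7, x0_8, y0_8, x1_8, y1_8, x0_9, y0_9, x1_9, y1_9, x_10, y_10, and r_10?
x_1 = 380; y_1 = 150; r_1 = 45; x0_2 = 490; y0_2 = 195; x_3 = 370; y_3 = 430; r_3 = 55; x_4 = 305; y_4 = 445; r_4 = 30; x_5 = 355; y_5 = 270; r_5 = 35; x_6 = 325; y_6 = 440; r_6 = 25; x0_7 = 535; y0_7 = 15; x0_8 = 180; y0_8 = 370; x1_8 = 290; y1_8 = 425; x0_9 = 220; y0_9 = 450; x1_9 = 305; y1_9 = 490; x_10 = 140; y_10 = 55; r_10 = 30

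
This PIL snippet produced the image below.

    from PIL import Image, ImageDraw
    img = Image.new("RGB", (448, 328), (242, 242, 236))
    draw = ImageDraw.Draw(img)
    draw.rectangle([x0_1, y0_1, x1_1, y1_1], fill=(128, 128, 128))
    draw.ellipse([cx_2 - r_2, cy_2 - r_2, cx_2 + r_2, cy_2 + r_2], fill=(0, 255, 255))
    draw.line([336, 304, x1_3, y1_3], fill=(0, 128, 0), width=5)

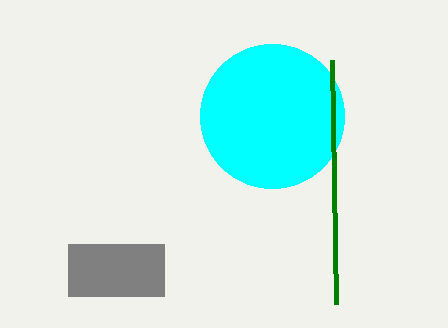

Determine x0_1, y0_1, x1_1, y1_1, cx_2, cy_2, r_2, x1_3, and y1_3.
x0_1 = 68, y0_1 = 244, x1_1 = 164, y1_1 = 296, cx_2 = 272, cy_2 = 116, r_2 = 72, x1_3 = 332, y1_3 = 60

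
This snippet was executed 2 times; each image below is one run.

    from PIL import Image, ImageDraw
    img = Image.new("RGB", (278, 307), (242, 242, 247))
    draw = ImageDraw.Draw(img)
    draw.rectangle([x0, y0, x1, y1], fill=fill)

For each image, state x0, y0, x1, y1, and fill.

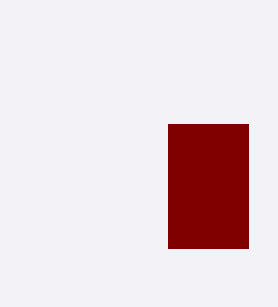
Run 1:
x0 = 168; y0 = 124; x1 = 248; y1 = 248; fill = 'maroon'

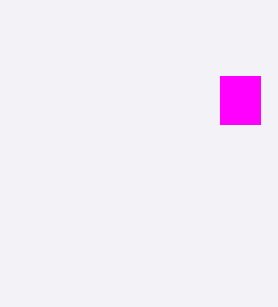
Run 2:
x0 = 220
y0 = 76
x1 = 260
y1 = 124
fill = 'magenta'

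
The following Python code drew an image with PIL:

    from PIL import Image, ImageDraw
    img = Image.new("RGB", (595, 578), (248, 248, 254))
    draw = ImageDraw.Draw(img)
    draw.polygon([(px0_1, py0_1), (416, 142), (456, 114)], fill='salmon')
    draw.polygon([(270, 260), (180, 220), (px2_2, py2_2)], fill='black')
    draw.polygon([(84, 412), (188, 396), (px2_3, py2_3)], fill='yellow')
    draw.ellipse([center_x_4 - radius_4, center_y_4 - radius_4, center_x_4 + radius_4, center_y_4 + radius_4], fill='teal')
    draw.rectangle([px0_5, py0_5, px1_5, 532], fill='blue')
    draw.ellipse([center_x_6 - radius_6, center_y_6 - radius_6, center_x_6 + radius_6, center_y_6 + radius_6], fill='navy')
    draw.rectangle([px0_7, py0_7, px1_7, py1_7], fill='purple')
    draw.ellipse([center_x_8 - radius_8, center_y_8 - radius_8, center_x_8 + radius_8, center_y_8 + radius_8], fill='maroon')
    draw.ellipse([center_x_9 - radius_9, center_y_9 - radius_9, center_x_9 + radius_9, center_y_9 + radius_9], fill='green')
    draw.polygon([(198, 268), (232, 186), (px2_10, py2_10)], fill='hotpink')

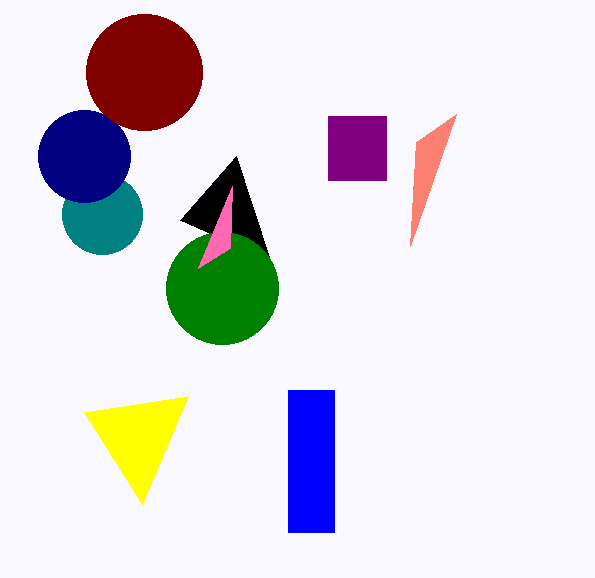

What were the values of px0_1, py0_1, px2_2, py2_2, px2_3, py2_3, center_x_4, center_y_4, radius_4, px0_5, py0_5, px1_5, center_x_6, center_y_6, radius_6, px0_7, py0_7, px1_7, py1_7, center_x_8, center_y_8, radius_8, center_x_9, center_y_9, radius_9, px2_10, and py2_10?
px0_1 = 410
py0_1 = 246
px2_2 = 236
py2_2 = 156
px2_3 = 142
py2_3 = 504
center_x_4 = 102
center_y_4 = 214
radius_4 = 40
px0_5 = 288
py0_5 = 390
px1_5 = 334
center_x_6 = 84
center_y_6 = 156
radius_6 = 46
px0_7 = 328
py0_7 = 116
px1_7 = 386
py1_7 = 180
center_x_8 = 144
center_y_8 = 72
radius_8 = 58
center_x_9 = 222
center_y_9 = 288
radius_9 = 56
px2_10 = 230
py2_10 = 248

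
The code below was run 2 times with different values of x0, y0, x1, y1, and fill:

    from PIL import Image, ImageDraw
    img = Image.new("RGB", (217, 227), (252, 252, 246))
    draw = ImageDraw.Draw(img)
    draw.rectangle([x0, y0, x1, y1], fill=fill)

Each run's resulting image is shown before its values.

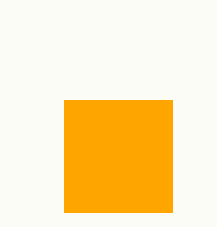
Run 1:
x0 = 64, y0 = 100, x1 = 172, y1 = 212, fill = 'orange'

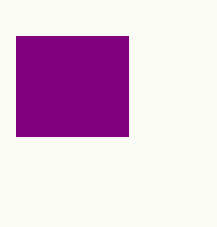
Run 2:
x0 = 16, y0 = 36, x1 = 128, y1 = 136, fill = 'purple'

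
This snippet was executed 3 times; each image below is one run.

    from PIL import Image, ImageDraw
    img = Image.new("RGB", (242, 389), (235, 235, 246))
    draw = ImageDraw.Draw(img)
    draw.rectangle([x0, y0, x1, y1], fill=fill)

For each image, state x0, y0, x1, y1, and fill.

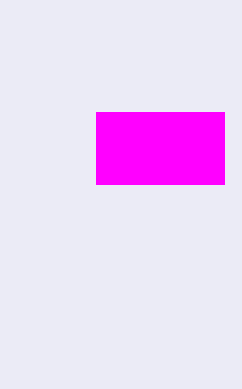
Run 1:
x0 = 96; y0 = 112; x1 = 224; y1 = 184; fill = 'magenta'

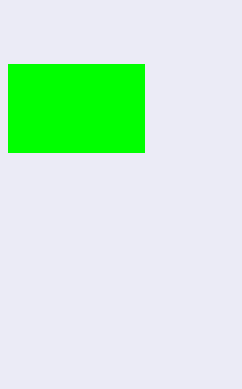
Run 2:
x0 = 8; y0 = 64; x1 = 144; y1 = 152; fill = 'lime'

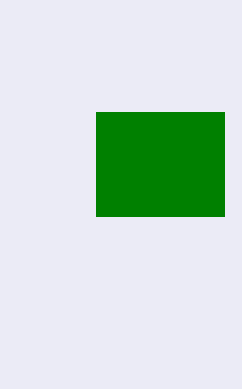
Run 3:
x0 = 96; y0 = 112; x1 = 224; y1 = 216; fill = 'green'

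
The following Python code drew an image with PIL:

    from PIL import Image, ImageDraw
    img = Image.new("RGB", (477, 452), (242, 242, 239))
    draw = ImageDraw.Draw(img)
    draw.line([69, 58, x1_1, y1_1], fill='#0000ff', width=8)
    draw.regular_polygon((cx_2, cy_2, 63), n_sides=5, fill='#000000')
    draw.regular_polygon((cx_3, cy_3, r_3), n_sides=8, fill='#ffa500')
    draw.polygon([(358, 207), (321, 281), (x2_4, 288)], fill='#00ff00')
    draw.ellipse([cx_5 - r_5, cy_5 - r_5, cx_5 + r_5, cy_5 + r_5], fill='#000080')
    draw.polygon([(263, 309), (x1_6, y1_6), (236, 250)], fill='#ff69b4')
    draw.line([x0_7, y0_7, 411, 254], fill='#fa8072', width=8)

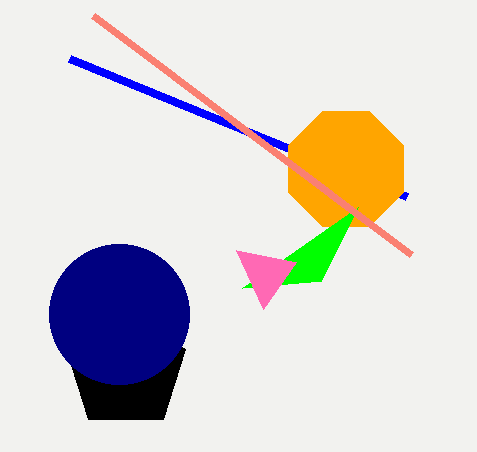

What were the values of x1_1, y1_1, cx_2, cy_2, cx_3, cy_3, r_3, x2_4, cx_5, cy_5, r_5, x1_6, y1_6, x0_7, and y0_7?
x1_1 = 406; y1_1 = 196; cx_2 = 126; cy_2 = 369; cx_3 = 346; cy_3 = 169; r_3 = 62; x2_4 = 242; cx_5 = 119; cy_5 = 314; r_5 = 70; x1_6 = 296; y1_6 = 262; x0_7 = 93; y0_7 = 15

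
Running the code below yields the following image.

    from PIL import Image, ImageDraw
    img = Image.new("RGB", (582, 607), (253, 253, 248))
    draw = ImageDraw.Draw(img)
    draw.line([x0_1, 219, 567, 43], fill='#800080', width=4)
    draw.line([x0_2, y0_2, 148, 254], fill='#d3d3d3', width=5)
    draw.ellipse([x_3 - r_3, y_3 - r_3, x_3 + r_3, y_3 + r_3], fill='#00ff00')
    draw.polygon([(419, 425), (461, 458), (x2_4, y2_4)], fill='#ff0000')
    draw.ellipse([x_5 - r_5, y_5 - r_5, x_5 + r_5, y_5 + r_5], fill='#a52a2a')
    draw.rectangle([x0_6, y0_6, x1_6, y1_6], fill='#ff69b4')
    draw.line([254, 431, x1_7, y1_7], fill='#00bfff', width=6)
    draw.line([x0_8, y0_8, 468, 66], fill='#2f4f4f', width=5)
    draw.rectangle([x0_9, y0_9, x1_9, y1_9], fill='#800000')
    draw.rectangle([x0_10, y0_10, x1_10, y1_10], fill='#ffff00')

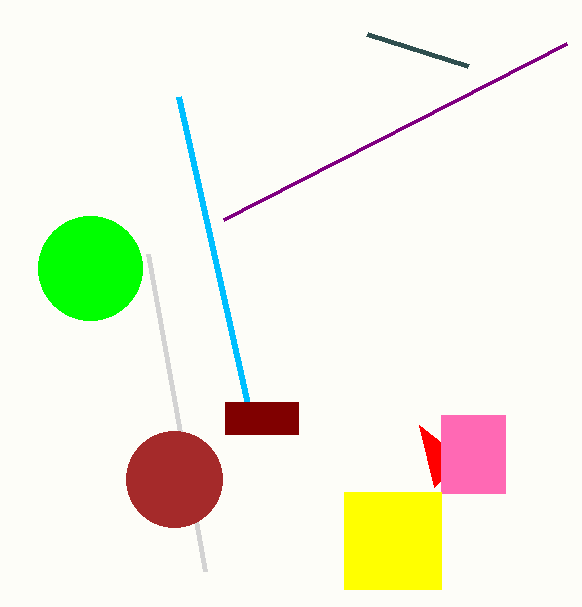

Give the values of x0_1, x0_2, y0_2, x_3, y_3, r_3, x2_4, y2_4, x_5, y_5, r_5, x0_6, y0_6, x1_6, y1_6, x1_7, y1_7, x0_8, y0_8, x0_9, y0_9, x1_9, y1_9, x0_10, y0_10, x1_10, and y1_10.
x0_1 = 224
x0_2 = 205
y0_2 = 571
x_3 = 90
y_3 = 268
r_3 = 52
x2_4 = 434
y2_4 = 487
x_5 = 174
y_5 = 479
r_5 = 48
x0_6 = 441
y0_6 = 415
x1_6 = 505
y1_6 = 493
x1_7 = 179
y1_7 = 97
x0_8 = 367
y0_8 = 34
x0_9 = 225
y0_9 = 402
x1_9 = 298
y1_9 = 434
x0_10 = 344
y0_10 = 492
x1_10 = 441
y1_10 = 589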